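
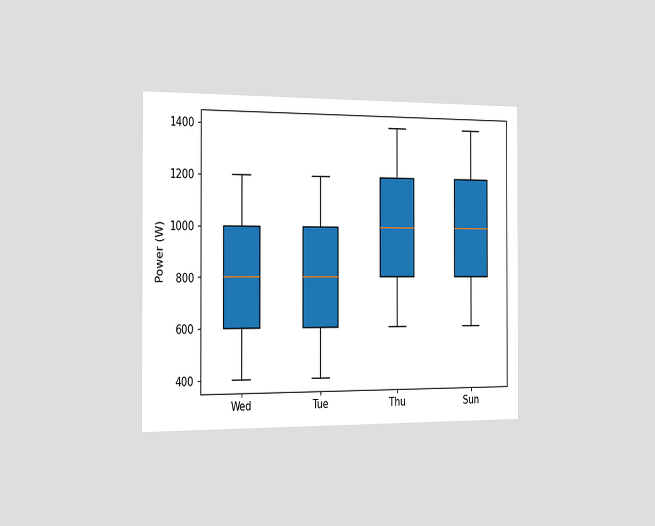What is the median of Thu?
1000W

The chart is viewed slightly from the left. The median line in the Thu box sits at 1000W.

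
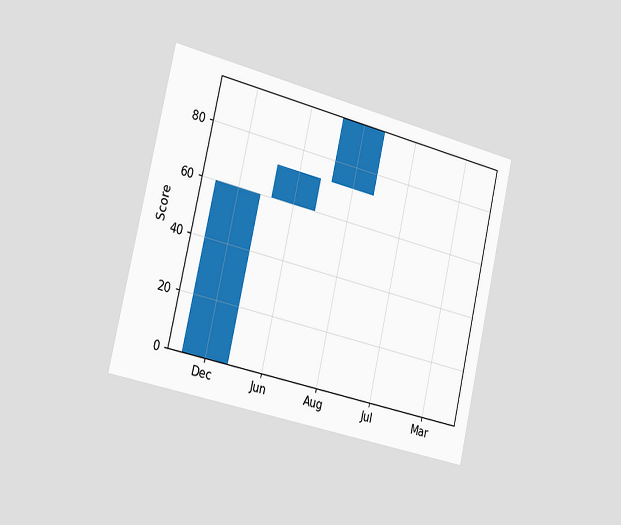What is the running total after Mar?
96

The chart is tilted about 13° clockwise and viewed slightly from the left. After Mar the running total reaches 96.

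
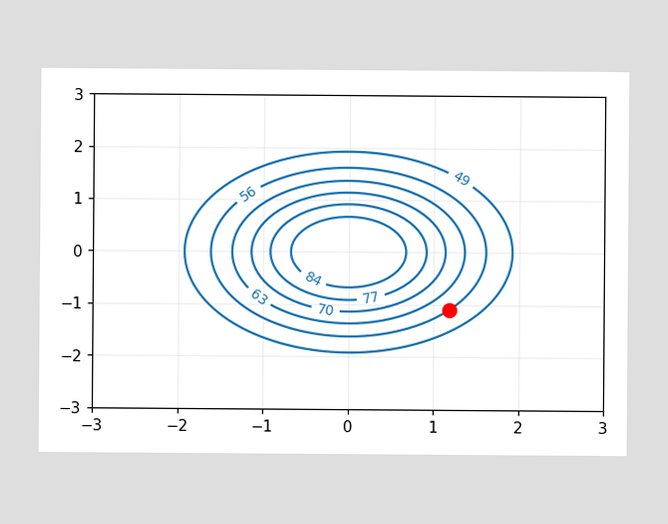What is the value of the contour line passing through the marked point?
The marked point sits on the contour labelled 56.

56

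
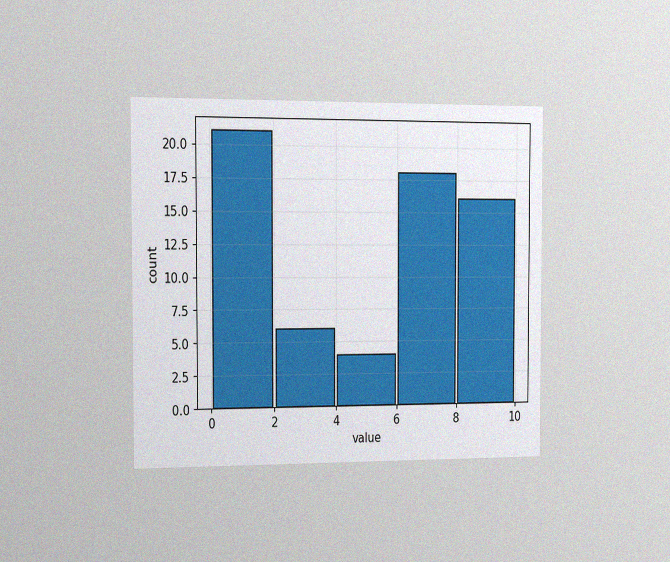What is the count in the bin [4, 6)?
4

The chart is viewed slightly from the left, with some photo noise. The [4, 6) bin has height 4.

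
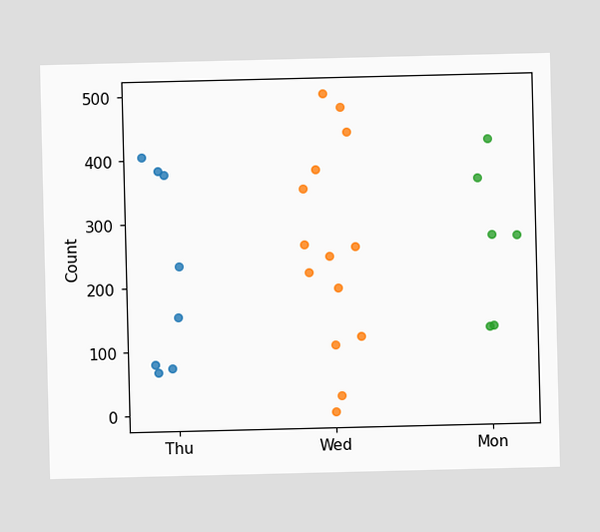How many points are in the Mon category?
Counting the markers in the Mon column gives 6.

6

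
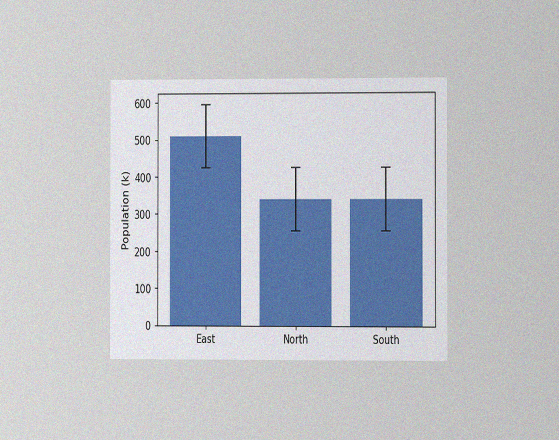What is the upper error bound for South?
425k

The chart is viewed slightly from the right, with some photo noise. The South bar's upper whisker reaches 425k.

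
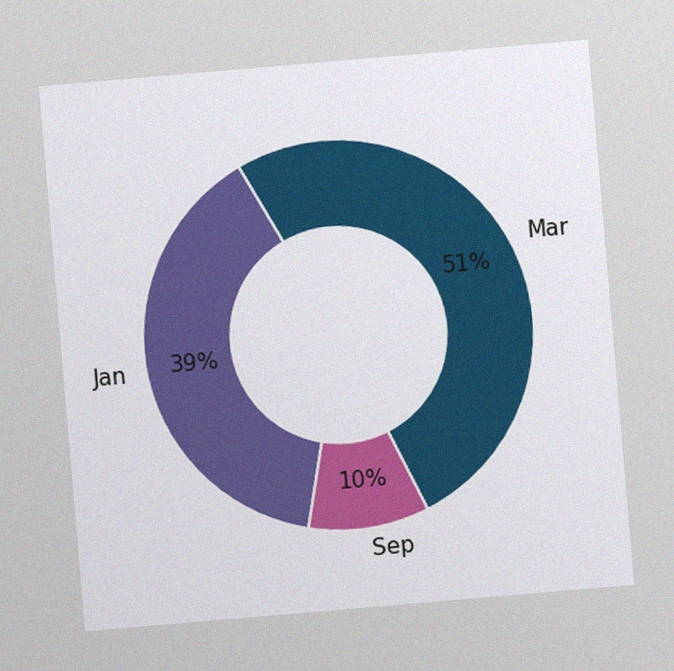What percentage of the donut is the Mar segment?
51%

The chart is tilted about 5° counter-clockwise, with some photo noise. The Mar segment takes up 51% of the ring.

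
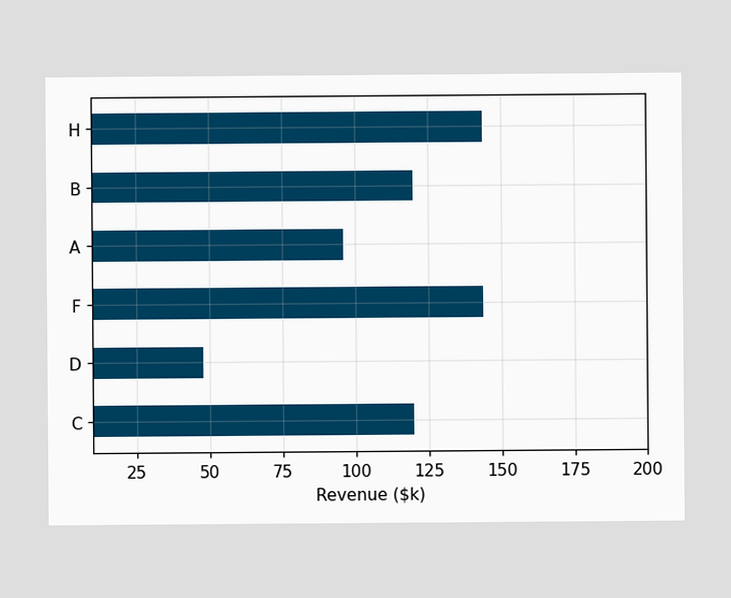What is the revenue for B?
Reading along the chart's x-axis, the B bar reaches $120k.

$120k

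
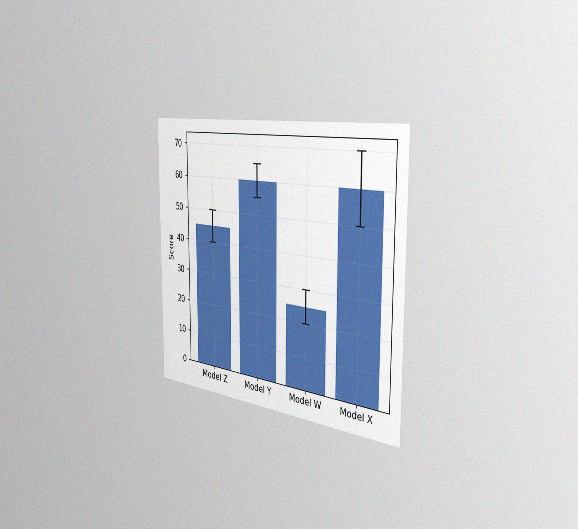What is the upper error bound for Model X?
The chart is viewed slightly from the right, with some photo noise. The Model X bar's upper whisker reaches 70.

70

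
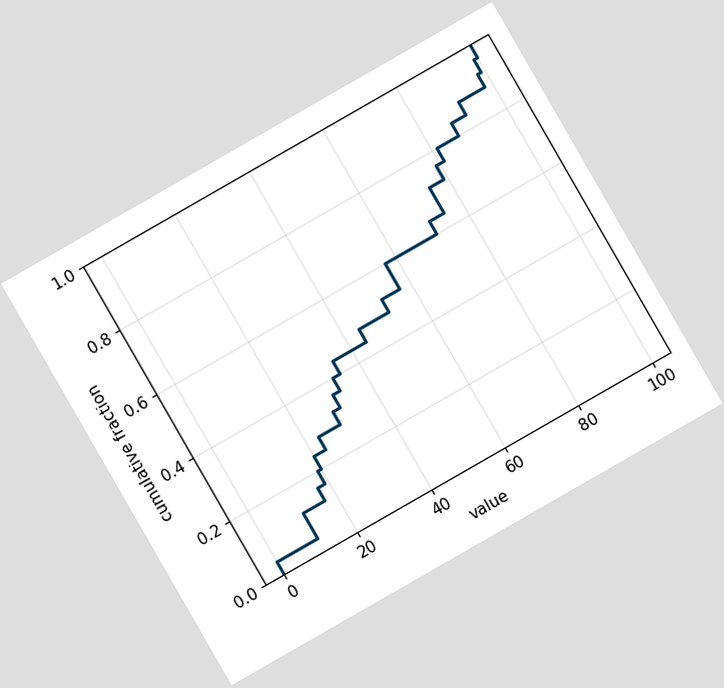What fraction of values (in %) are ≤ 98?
The chart is tilted about 30° counter-clockwise. At x=98 the ECDF step is at 92%.

92%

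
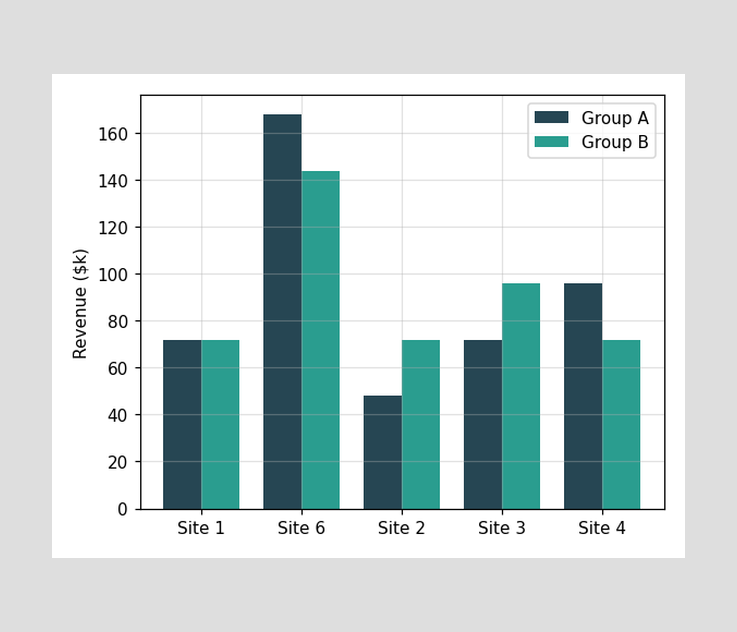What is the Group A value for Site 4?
The Group A bar at Site 4 reaches $96k on the y-axis.

$96k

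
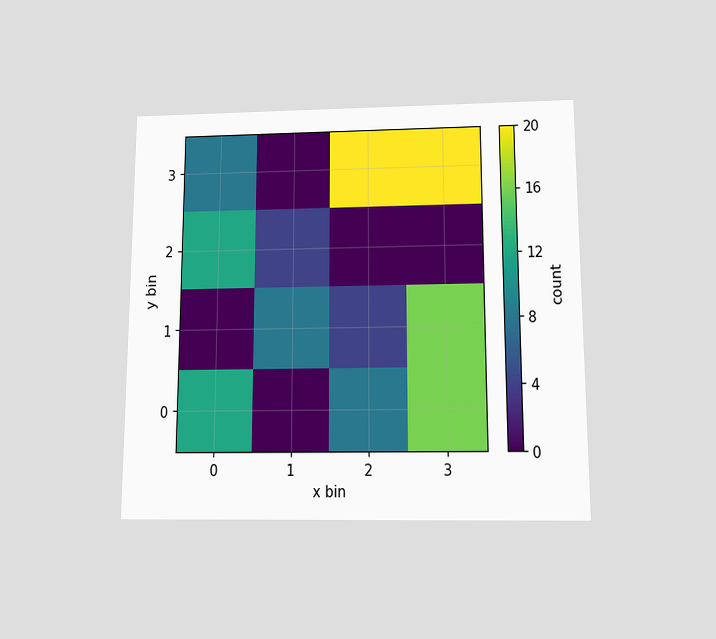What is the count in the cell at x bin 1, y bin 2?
The chart is viewed slightly from below. Matching the cell (1, 2) against the colorbar gives 4.

4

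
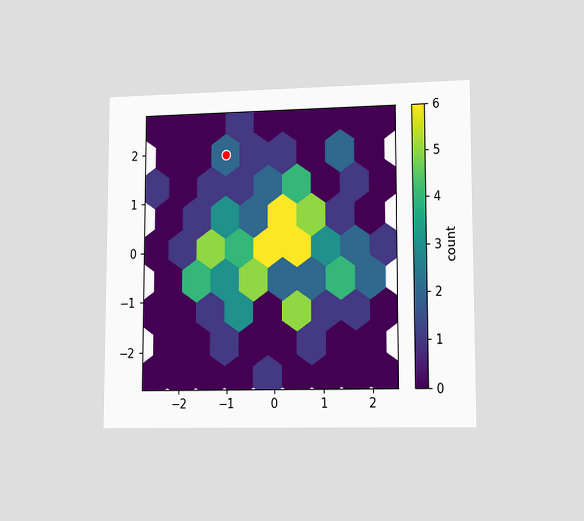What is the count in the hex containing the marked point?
The chart is viewed slightly from the right. The marked hex reads 2 on the colorbar.

2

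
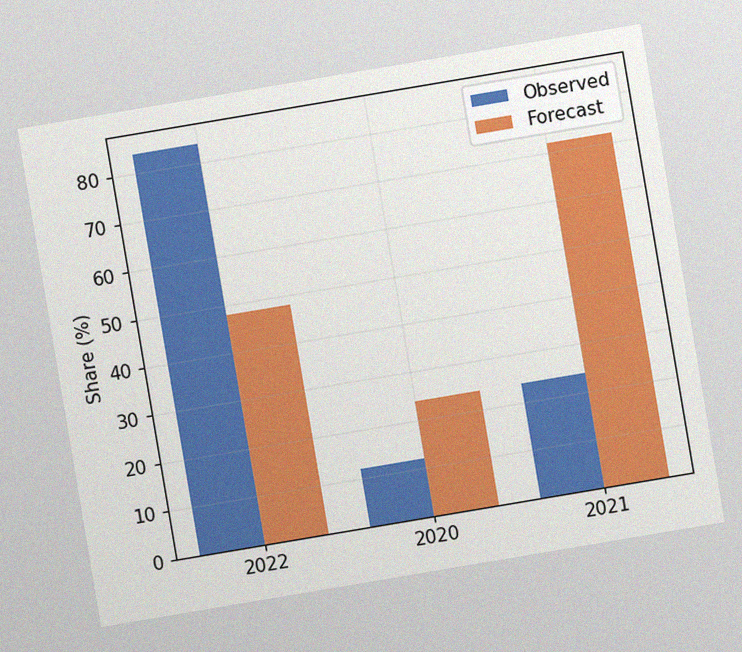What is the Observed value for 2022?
84%

The chart is tilted about 10° counter-clockwise, with some photo noise. The Observed bar at 2022 reaches 84% on the y-axis.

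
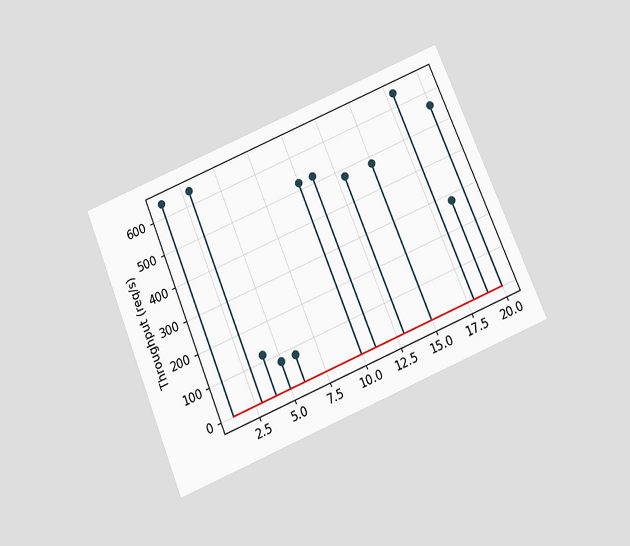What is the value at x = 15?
480req/s

The chart is tilted about 23° counter-clockwise and viewed slightly from below. The stem at x=15 reaches 480req/s.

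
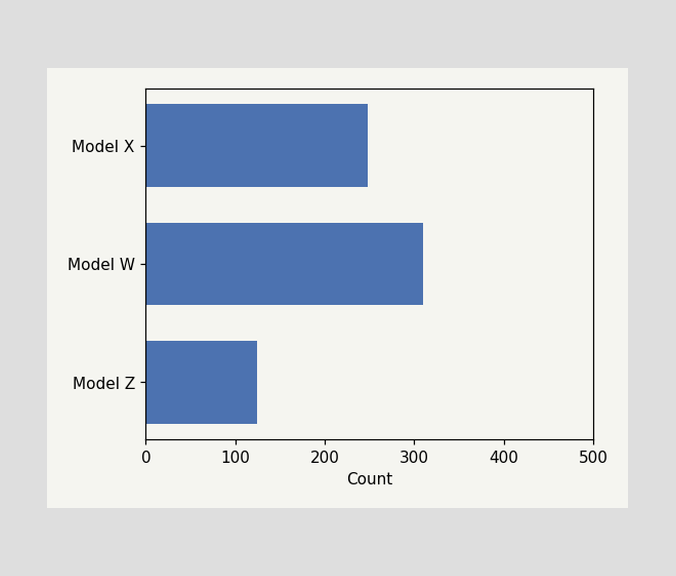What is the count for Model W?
Reading along the chart's x-axis, the Model W bar reaches 310.

310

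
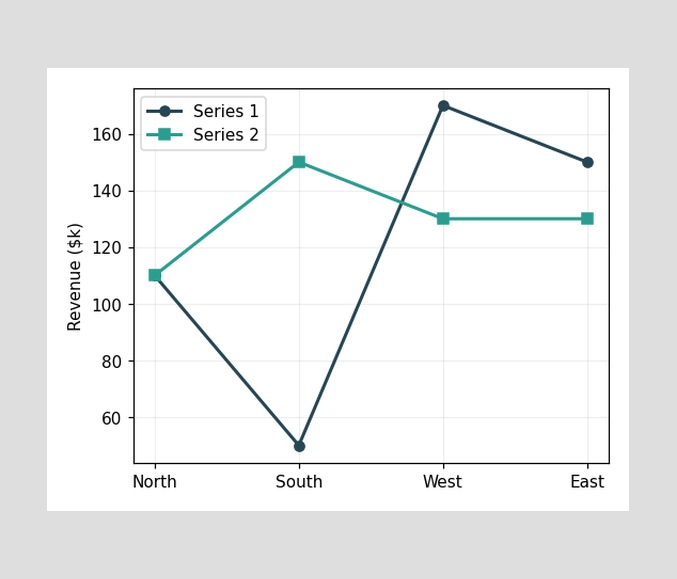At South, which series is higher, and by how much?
At South, Series 2 sits above the other line by $100k.

Series 2, by $100k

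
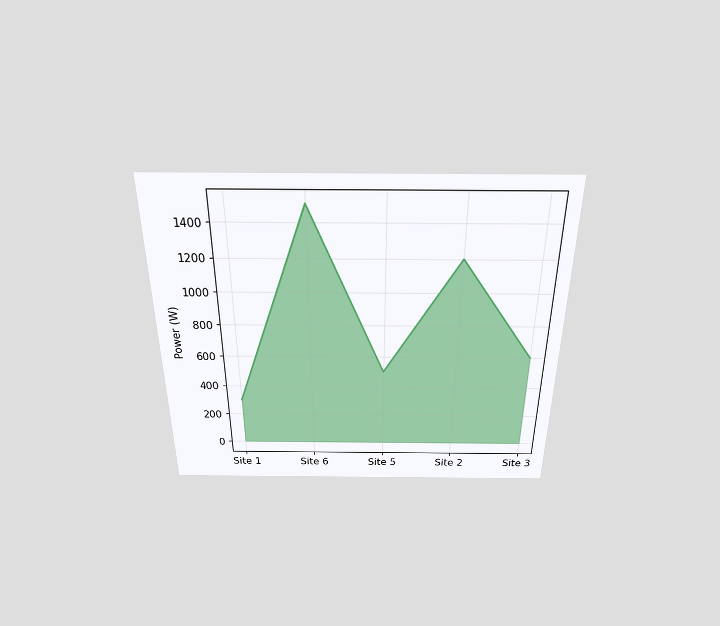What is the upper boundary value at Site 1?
The chart is viewed slightly from above. At Site 1 the upper boundary is at 300W.

300W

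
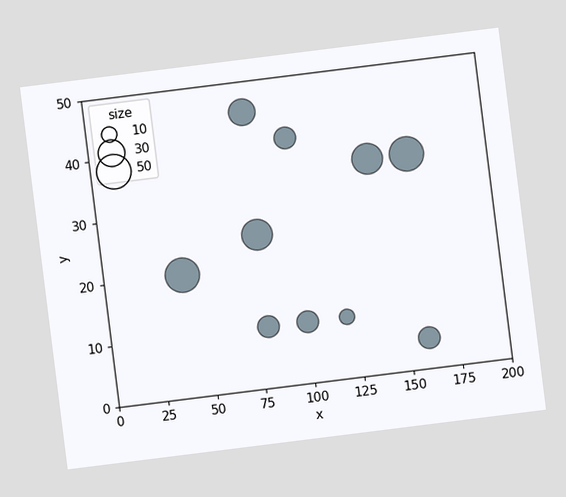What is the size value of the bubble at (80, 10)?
20

The chart is tilted about 7° counter-clockwise. Matching the bubble at (80, 10) against the size legend gives 20.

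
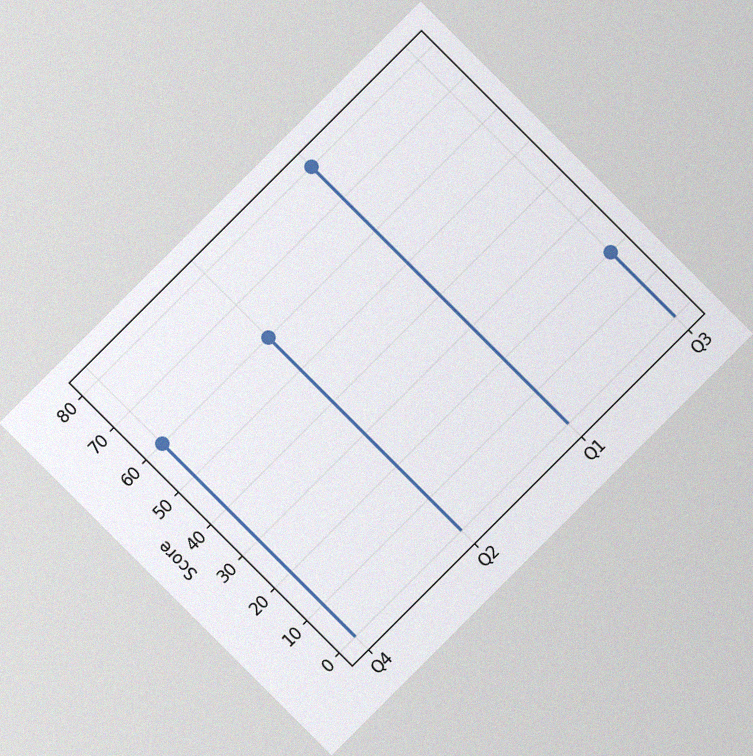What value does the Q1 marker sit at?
80

The chart is tilted about 45° counter-clockwise, with some photo noise. The Q1 marker sits at 80.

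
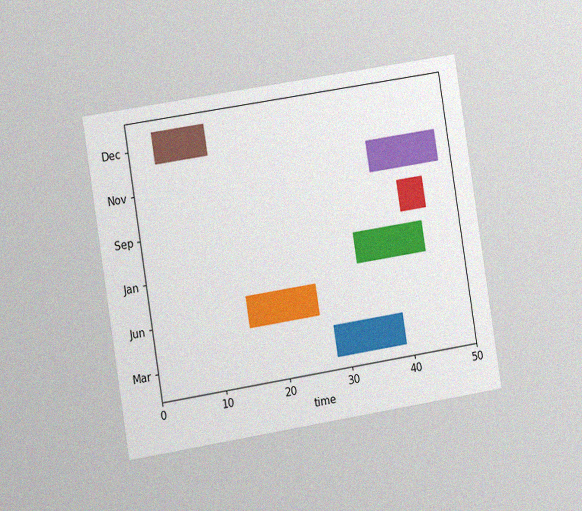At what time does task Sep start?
The chart is tilted about 9° counter-clockwise and viewed at a slight angle, with some photo noise. The Sep bar begins at t=41.

41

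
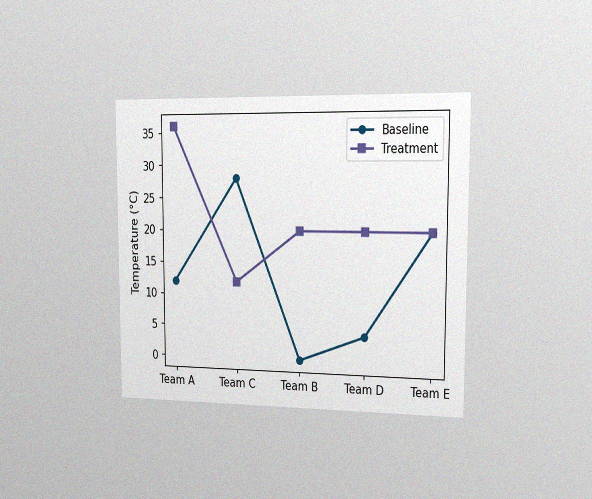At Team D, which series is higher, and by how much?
The chart is viewed slightly from the right, with some photo noise. At Team D, Treatment sits above the other line by 16°C.

Treatment, by 16°C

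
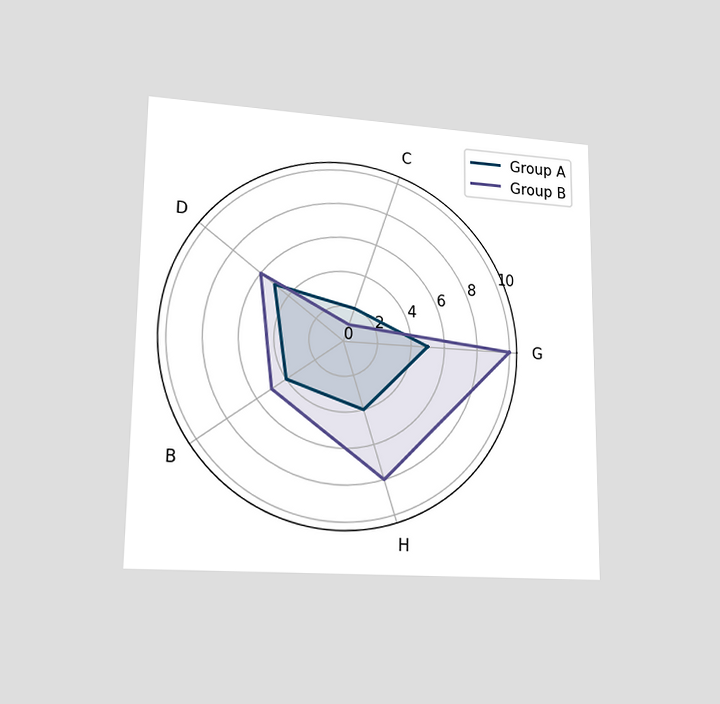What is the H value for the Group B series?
8

The chart is viewed at a slight angle. On the H axis, Group B reaches 8.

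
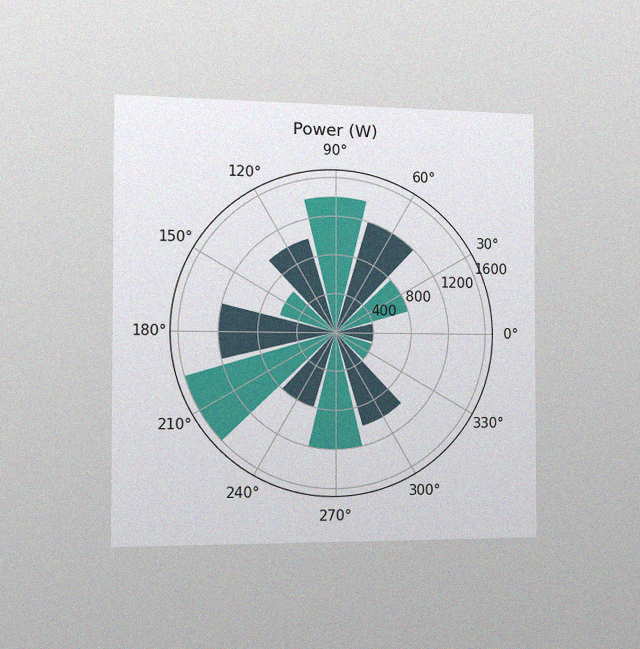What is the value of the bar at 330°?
400W

The chart is viewed slightly from the left, with some photo noise. The bar at 330° reaches 400W on the radial axis.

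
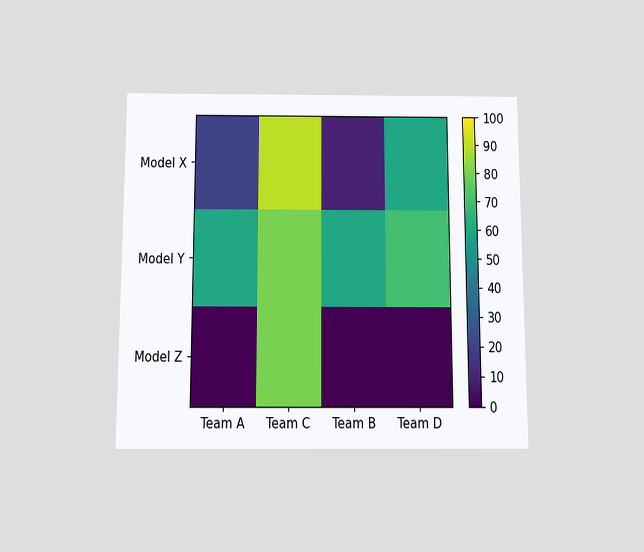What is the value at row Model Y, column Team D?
The chart is viewed slightly from below. Matching cell (Model Y, Team D) against the colorbar gives 70.

70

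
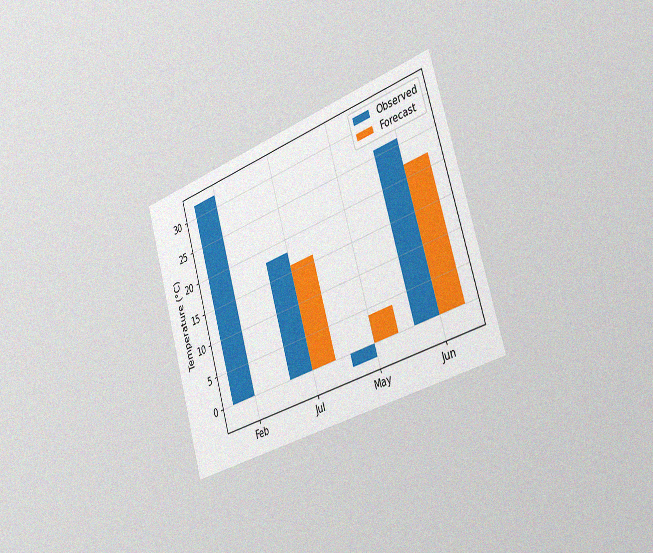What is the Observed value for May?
The chart is tilted about 17° counter-clockwise and viewed slightly from the right, with some photo noise. The Observed bar at May reaches -2°C on the y-axis.

-2°C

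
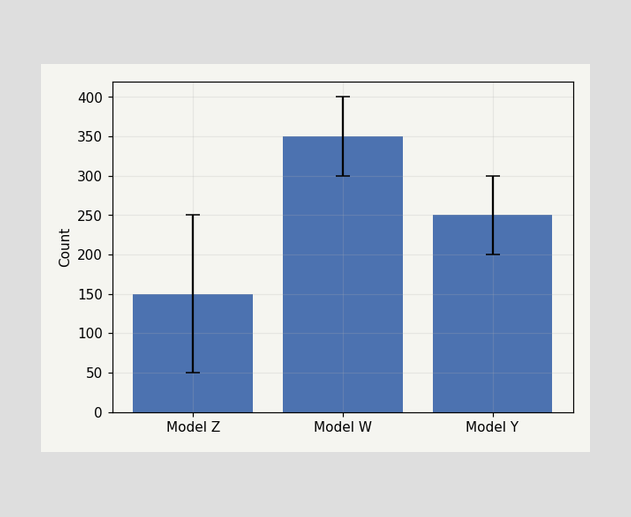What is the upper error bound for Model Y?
300

The Model Y bar's upper whisker reaches 300.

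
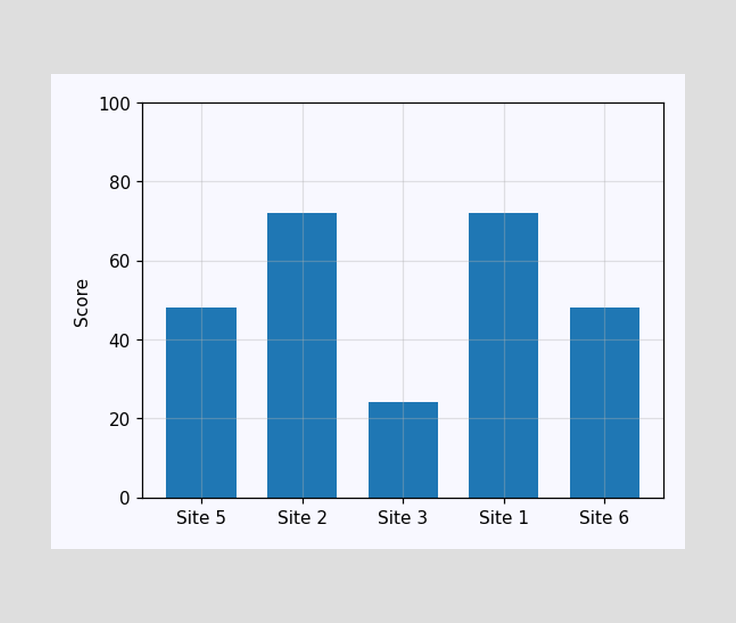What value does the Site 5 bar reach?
Reading along the chart's y-axis, the Site 5 bar reaches 48.

48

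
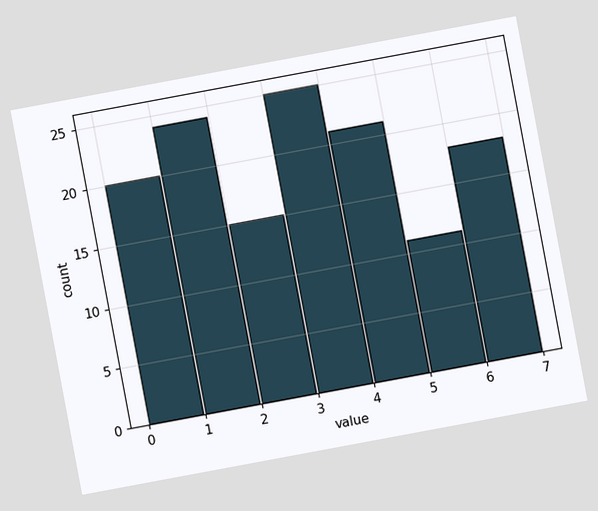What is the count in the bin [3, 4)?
25

The chart is tilted about 11° counter-clockwise. The [3, 4) bin has height 25.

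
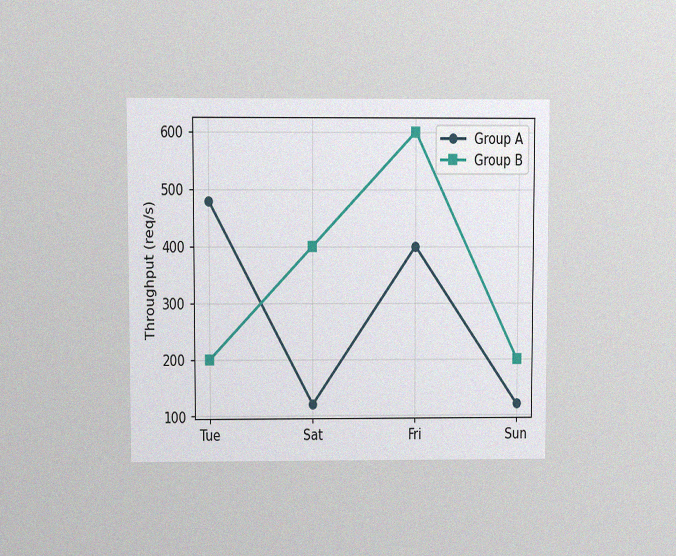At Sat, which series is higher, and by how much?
Group B, by 280req/s

The chart is viewed at a slight angle, with some photo noise. At Sat, Group B sits above the other line by 280req/s.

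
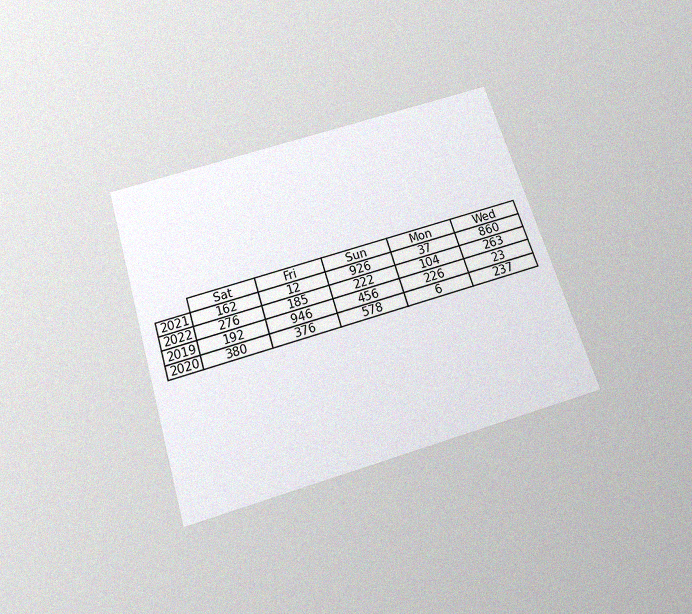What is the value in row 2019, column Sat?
The chart is tilted about 17° counter-clockwise and viewed slightly from below, with some photo noise. The (2019, Sat) cell reads 192.

192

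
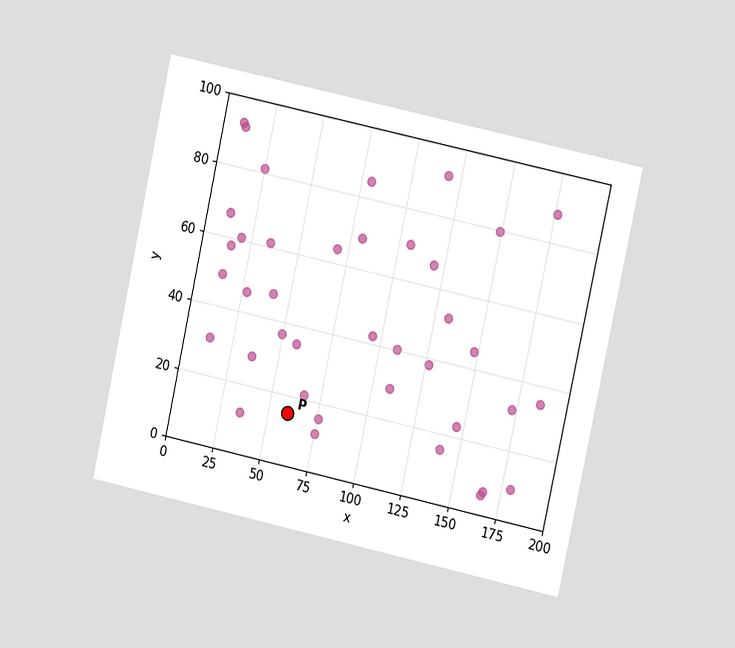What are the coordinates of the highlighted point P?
(60, 15)

The chart is tilted about 12° clockwise and viewed at a slight angle. Following the gridlines from P to each axis, P sits at (60, 15).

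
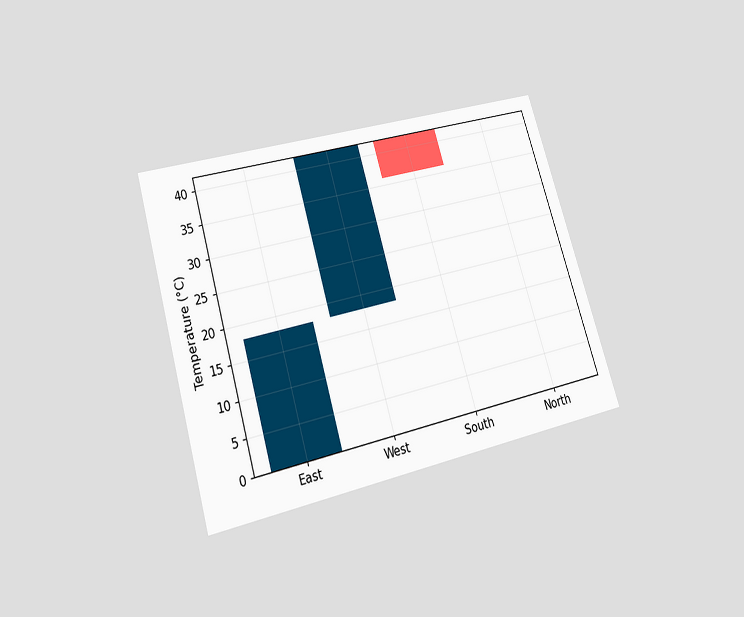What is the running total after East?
18°C

The chart is tilted about 17° counter-clockwise and viewed slightly from below. After East the running total reaches 18°C.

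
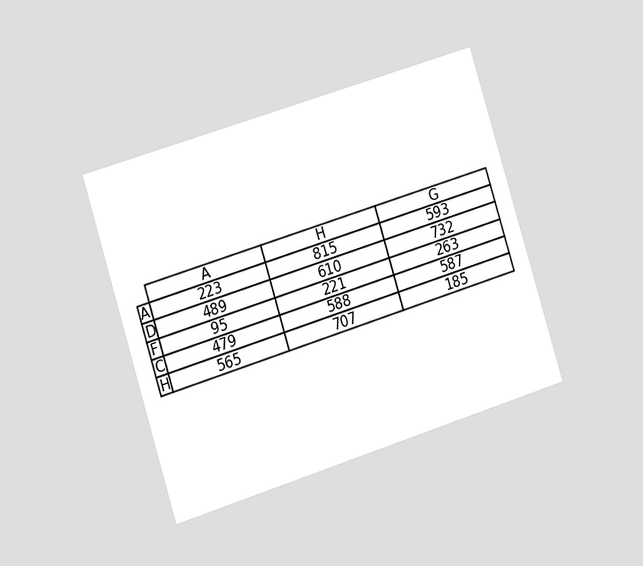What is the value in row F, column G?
263

The chart is tilted about 17° counter-clockwise and viewed slightly from the left. The (F, G) cell reads 263.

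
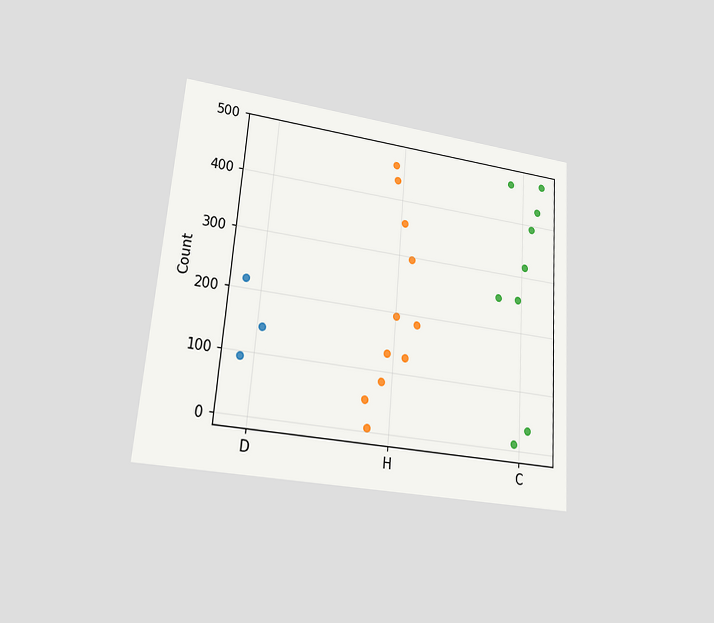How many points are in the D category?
The chart is tilted about 4° clockwise and viewed at a slight angle. Counting the markers in the D column gives 3.

3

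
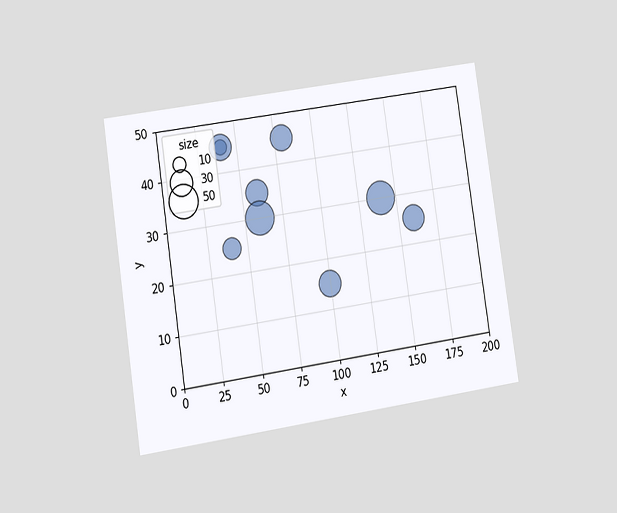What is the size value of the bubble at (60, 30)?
50

The chart is tilted about 8° counter-clockwise and viewed at a slight angle. Matching the bubble at (60, 30) against the size legend gives 50.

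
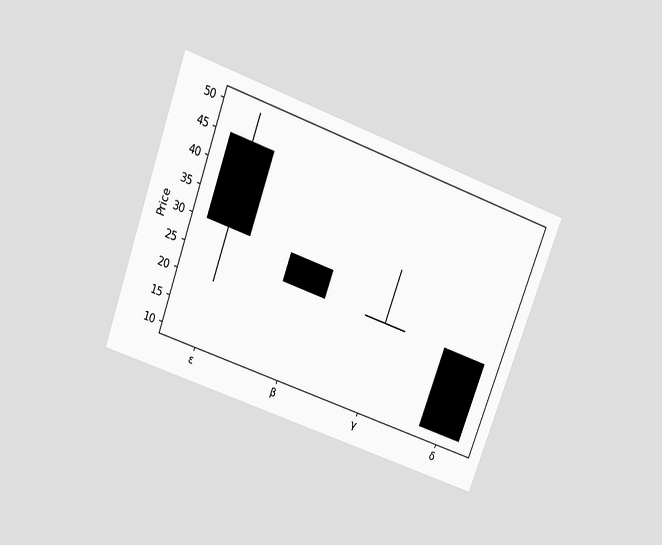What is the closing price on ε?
30

The chart is tilted about 20° clockwise and viewed slightly from above. The ε candle closes at 30.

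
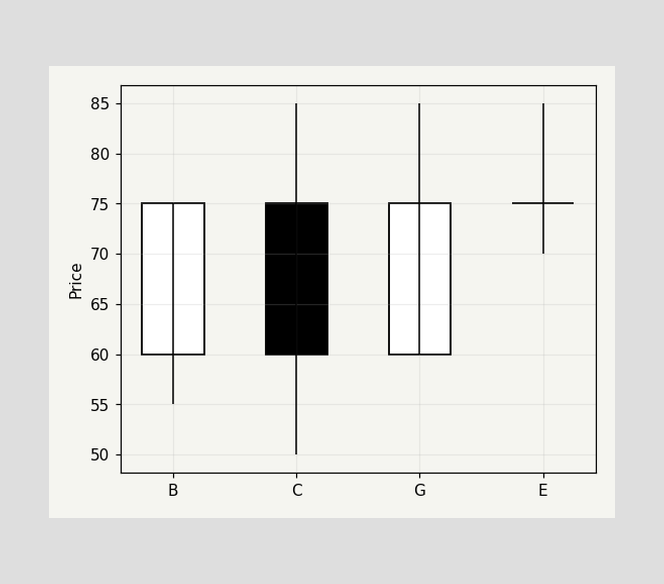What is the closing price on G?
75

The G candle closes at 75.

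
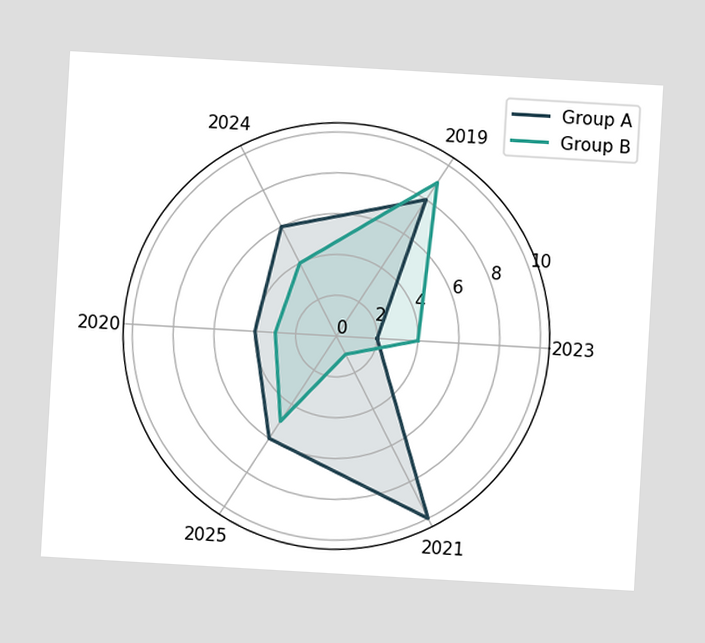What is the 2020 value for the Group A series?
The chart is tilted about 3° clockwise. On the 2020 axis, Group A reaches 4.

4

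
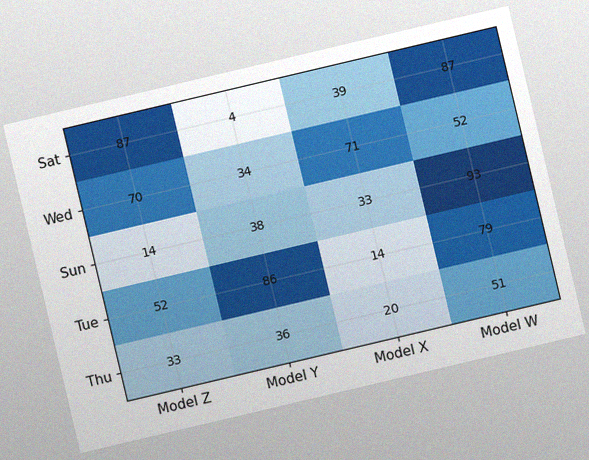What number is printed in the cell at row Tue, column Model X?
The chart is tilted about 13° counter-clockwise, with some photo noise. The (Tue, Model X) cell reads 14.

14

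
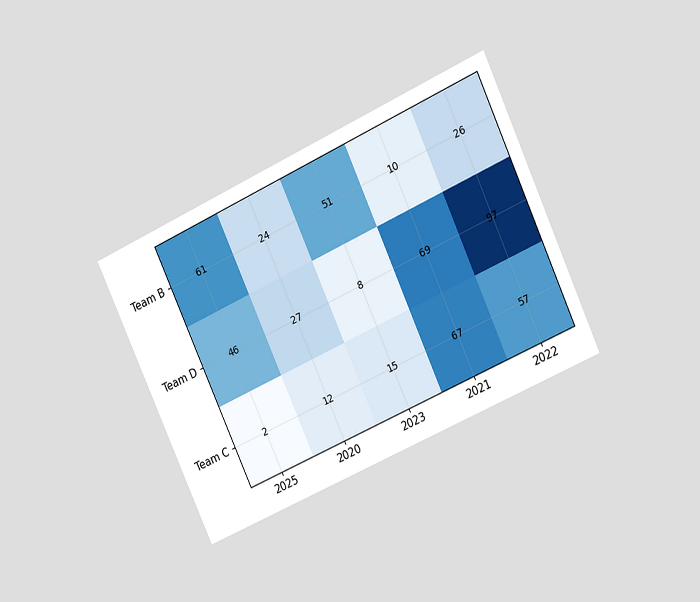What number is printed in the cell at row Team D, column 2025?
46

The chart is tilted about 25° counter-clockwise and viewed at a slight angle. The (Team D, 2025) cell reads 46.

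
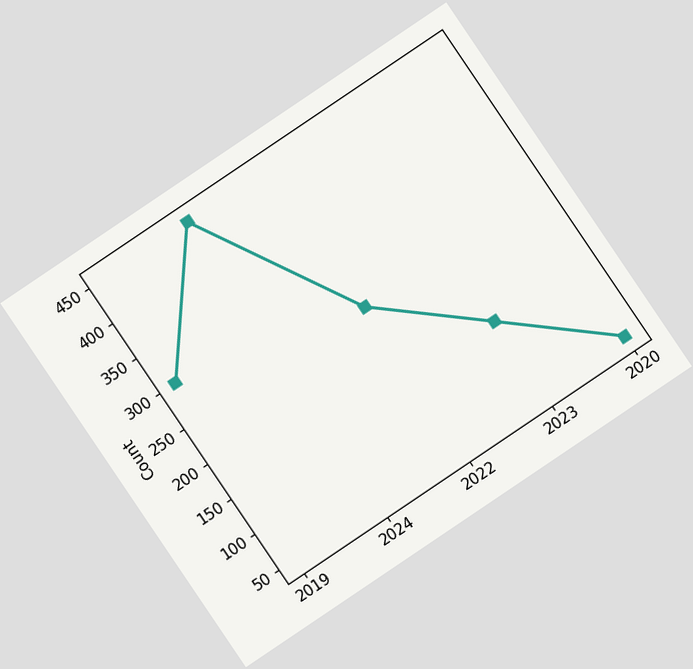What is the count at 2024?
The chart is tilted about 34° counter-clockwise. At 2024, the line is at 450.

450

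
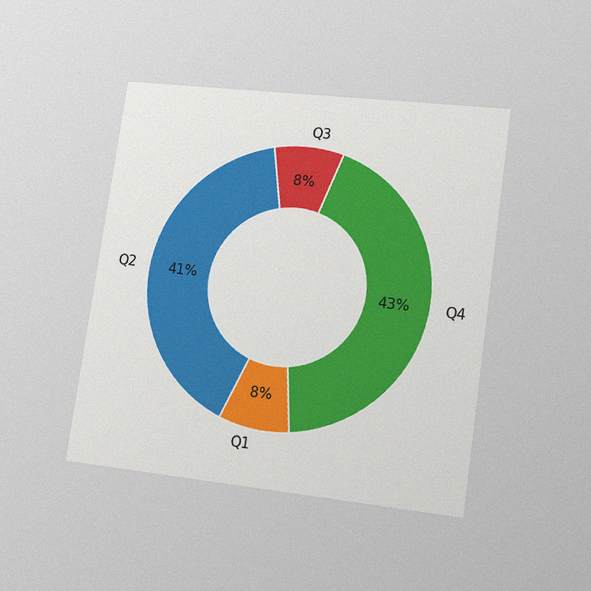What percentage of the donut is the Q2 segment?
41%

The chart is tilted about 8° clockwise and viewed at a slight angle, with some photo noise. The Q2 segment takes up 41% of the ring.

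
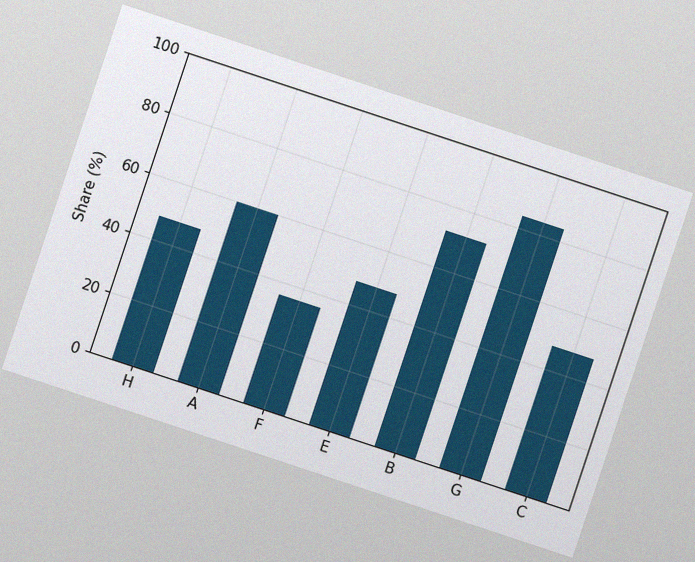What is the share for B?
The chart is tilted about 18° clockwise, with some photo noise. Reading along the chart's y-axis, the B bar reaches 72%.

72%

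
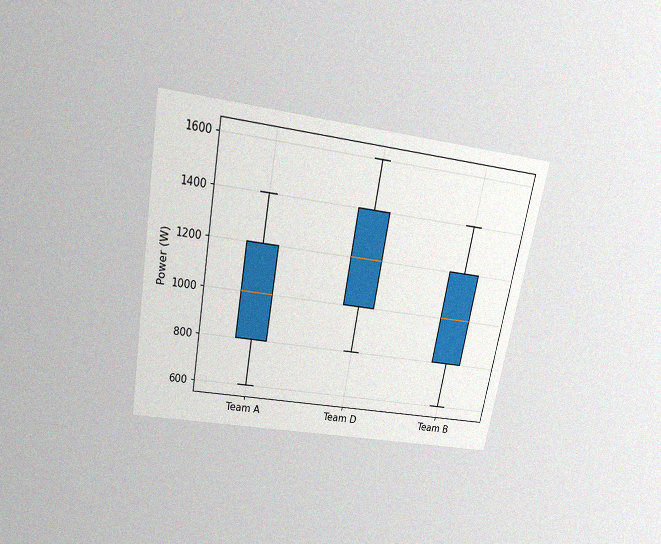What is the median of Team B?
The chart is tilted about 10° clockwise and viewed slightly from above, with some photo noise. The median line in the Team B box sits at 1000W.

1000W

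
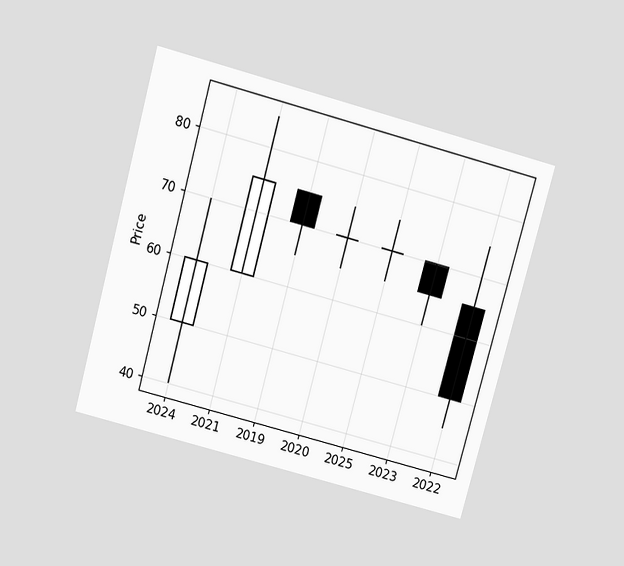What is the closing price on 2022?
50

The chart is tilted about 15° clockwise and viewed slightly from above. The 2022 candle closes at 50.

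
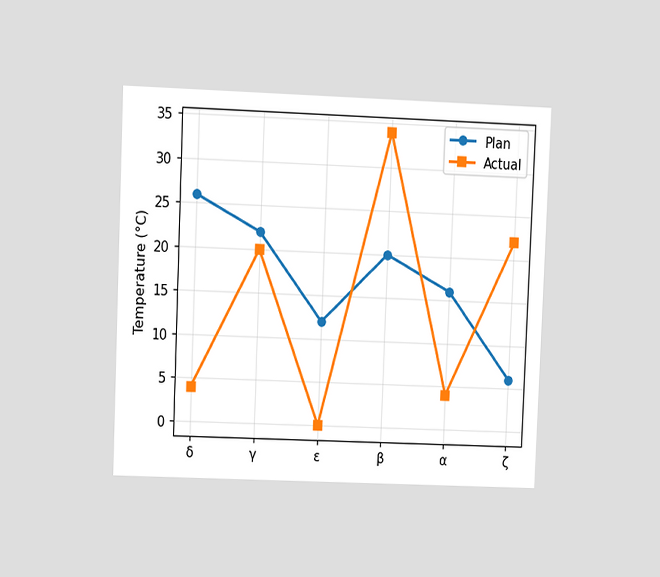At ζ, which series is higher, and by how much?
The chart is tilted about 2° clockwise and viewed at a slight angle. At ζ, Actual sits above the other line by 16°C.

Actual, by 16°C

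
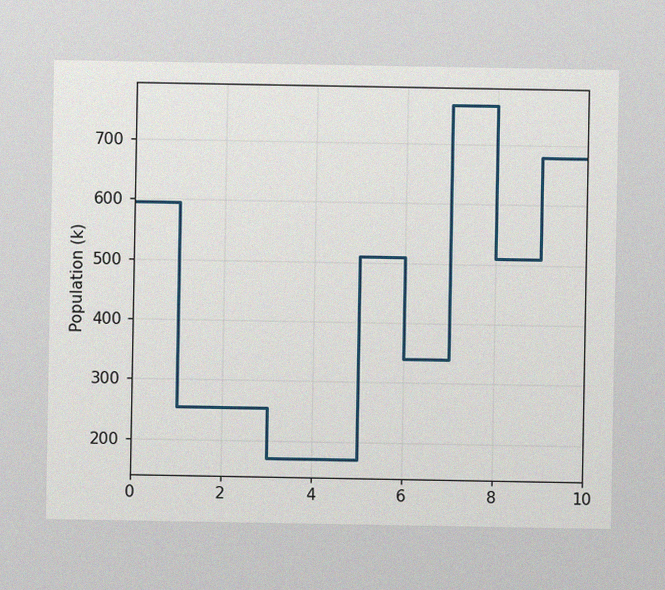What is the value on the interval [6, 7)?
The image has some photo noise and uneven lighting. On [6, 7) the step sits at 340k.

340k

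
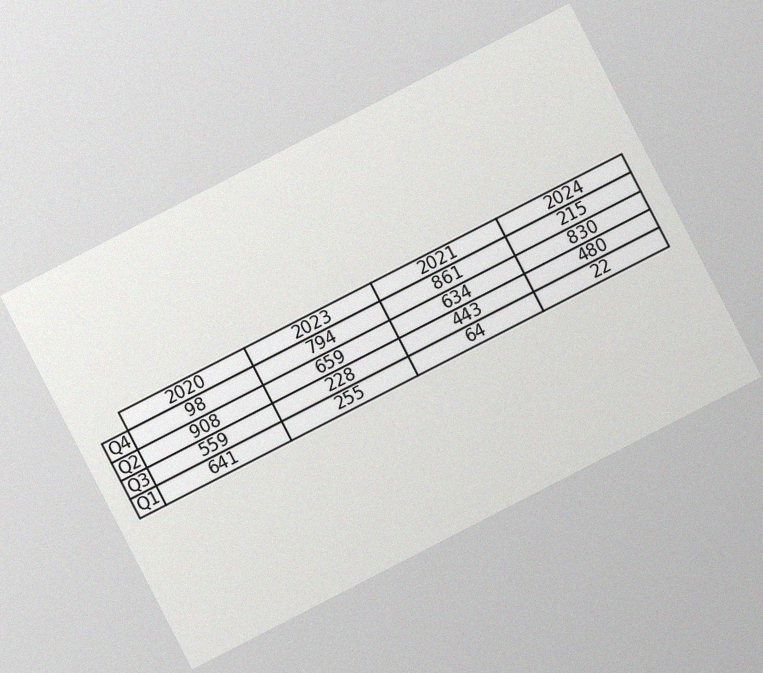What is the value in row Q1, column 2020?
The chart is tilted about 27° counter-clockwise, with some photo noise. The (Q1, 2020) cell reads 641.

641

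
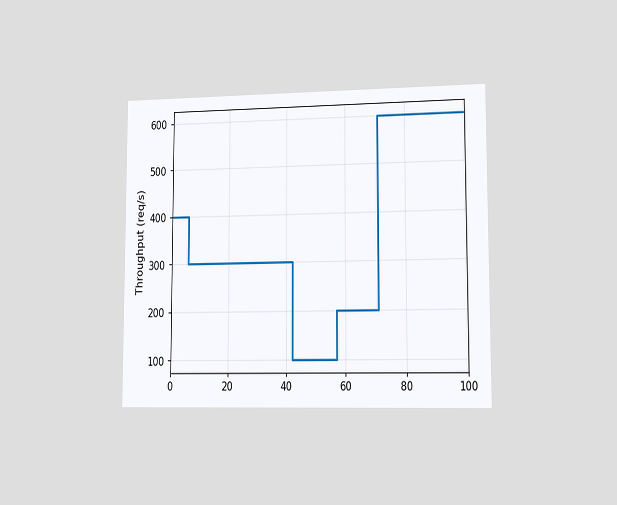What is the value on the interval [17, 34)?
300req/s

The chart is viewed slightly from the right. On [17, 34) the step sits at 300req/s.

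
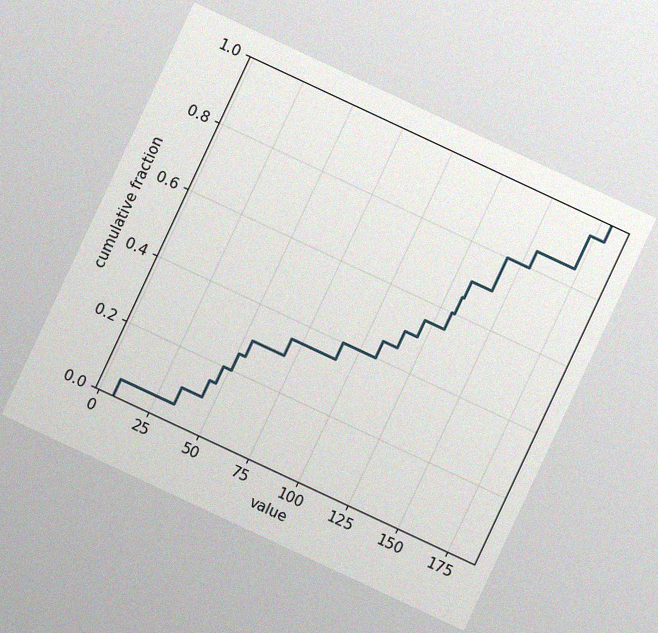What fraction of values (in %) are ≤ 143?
80%

The chart is tilted about 25° clockwise, with some photo noise. At x=143 the ECDF step is at 80%.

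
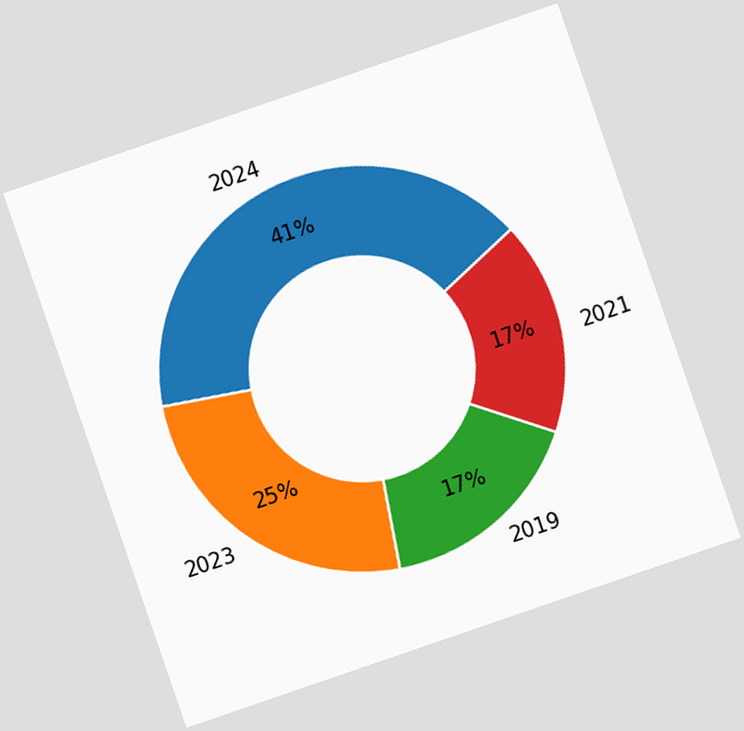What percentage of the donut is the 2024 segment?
The chart is tilted about 19° counter-clockwise. The 2024 segment takes up 41% of the ring.

41%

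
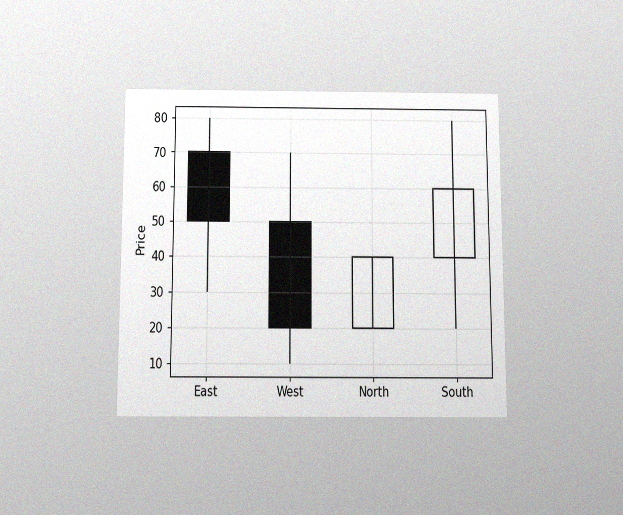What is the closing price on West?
20

The chart is viewed slightly from below, with some photo noise. The West candle closes at 20.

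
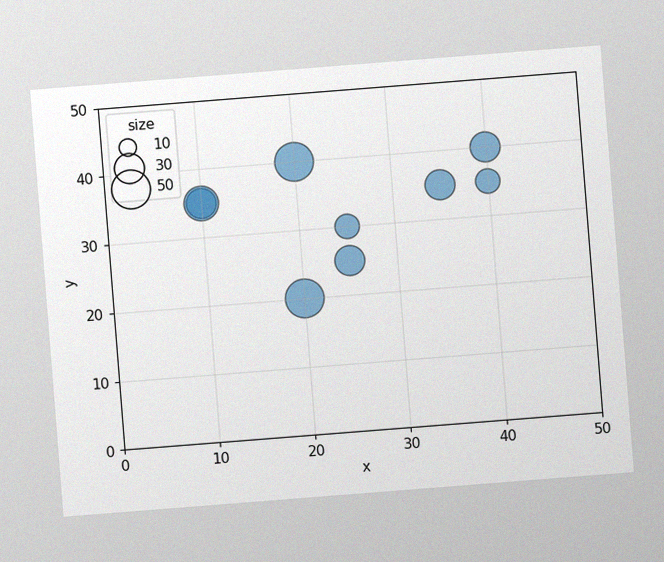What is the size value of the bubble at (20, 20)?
50

The chart is tilted about 4° counter-clockwise, with some photo noise. Matching the bubble at (20, 20) against the size legend gives 50.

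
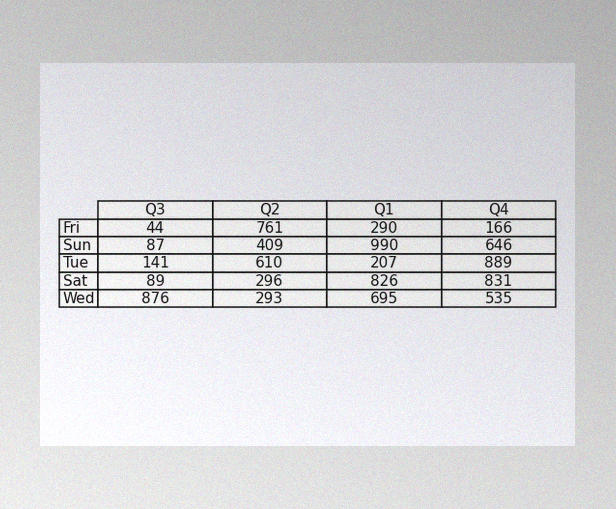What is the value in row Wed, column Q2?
The image has some photo noise and uneven lighting. The (Wed, Q2) cell reads 293.

293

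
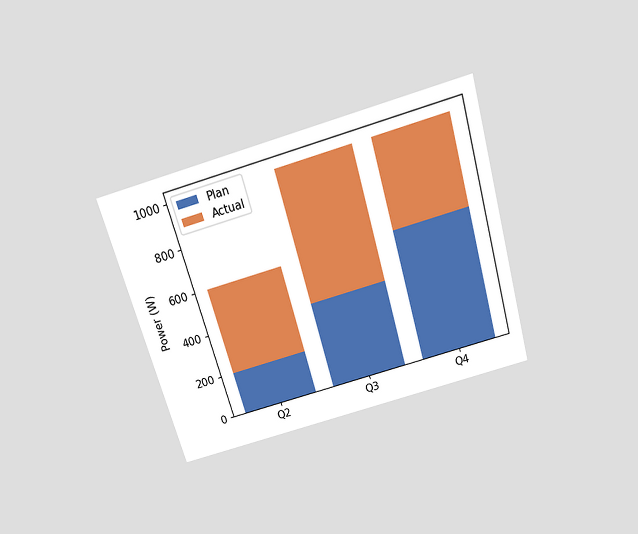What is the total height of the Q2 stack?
600W

The chart is tilted about 16° counter-clockwise and viewed slightly from above. The Q2 stack's top reaches 600W on the y-axis.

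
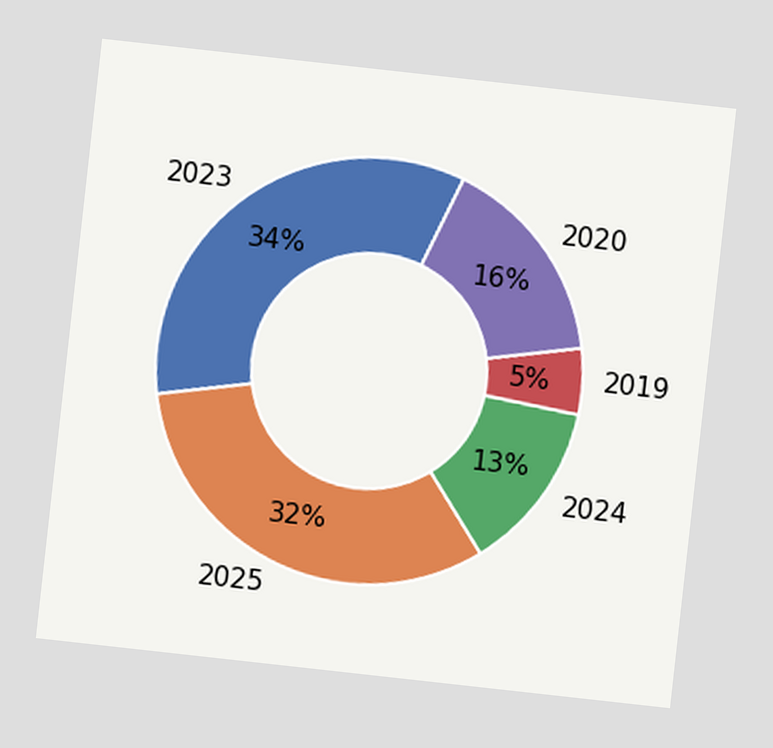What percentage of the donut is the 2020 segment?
16%

The chart is tilted about 6° clockwise. The 2020 segment takes up 16% of the ring.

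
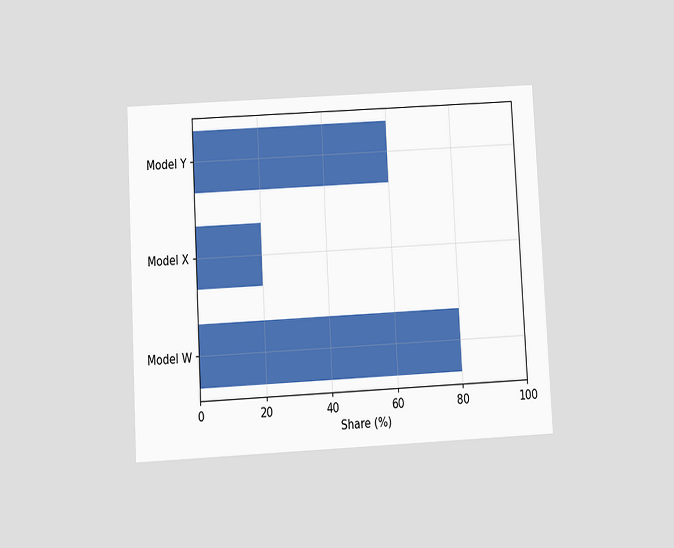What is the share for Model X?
The chart is tilted about 3° counter-clockwise and viewed at a slight angle. Reading along the chart's x-axis, the Model X bar reaches 20%.

20%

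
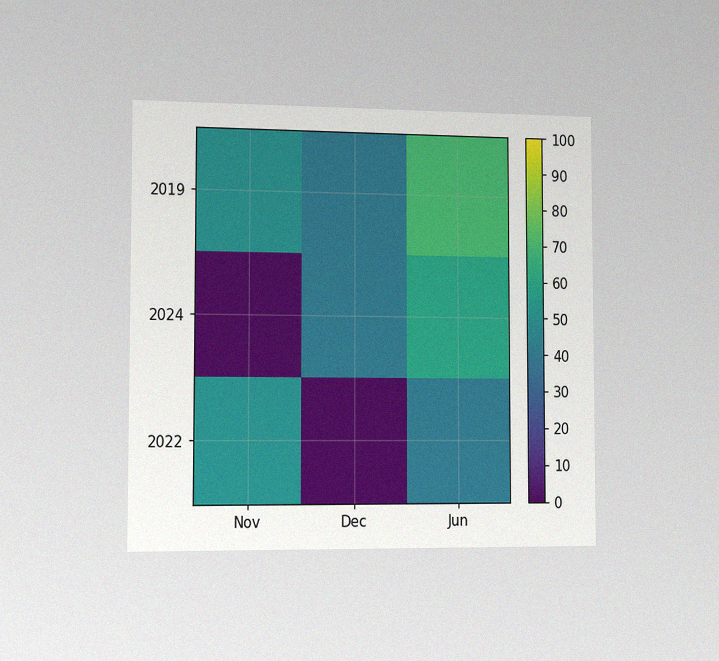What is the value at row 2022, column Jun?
40

The chart is viewed slightly from the left, with some photo noise. Matching cell (2022, Jun) against the colorbar gives 40.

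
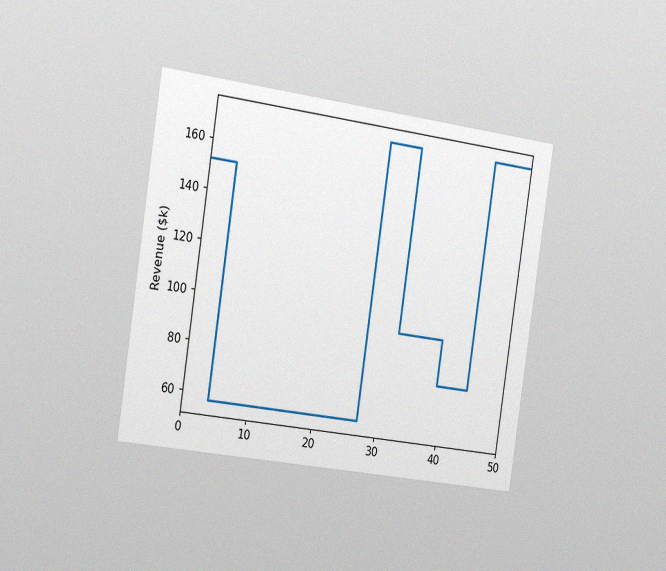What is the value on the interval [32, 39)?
$95k

The chart is tilted about 8° clockwise and viewed slightly from the left, with some photo noise. On [32, 39) the step sits at $95k.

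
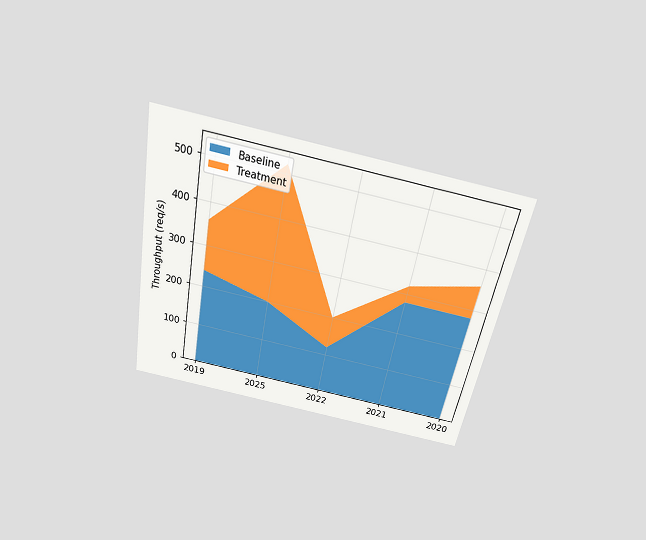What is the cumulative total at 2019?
360req/s

The chart is tilted about 11° clockwise and viewed slightly from above. The stacked total at 2019 reaches 360req/s.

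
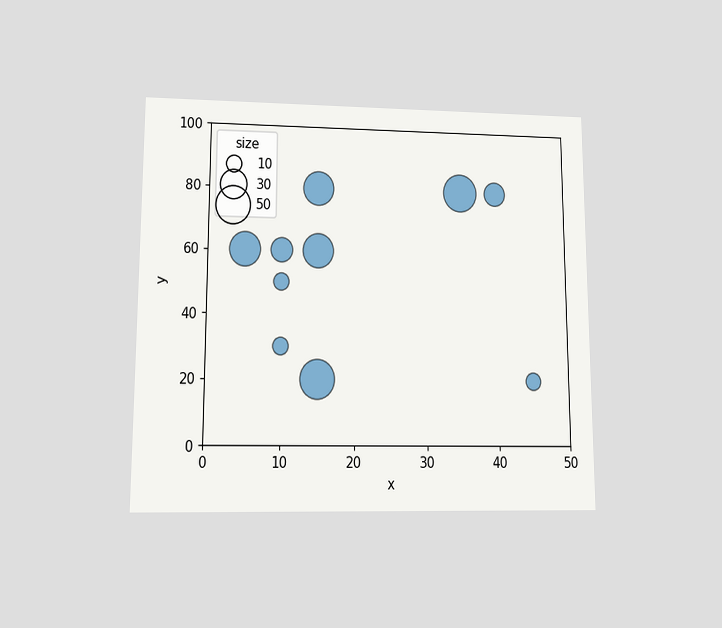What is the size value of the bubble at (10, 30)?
The chart is viewed at a slight angle. Matching the bubble at (10, 30) against the size legend gives 10.

10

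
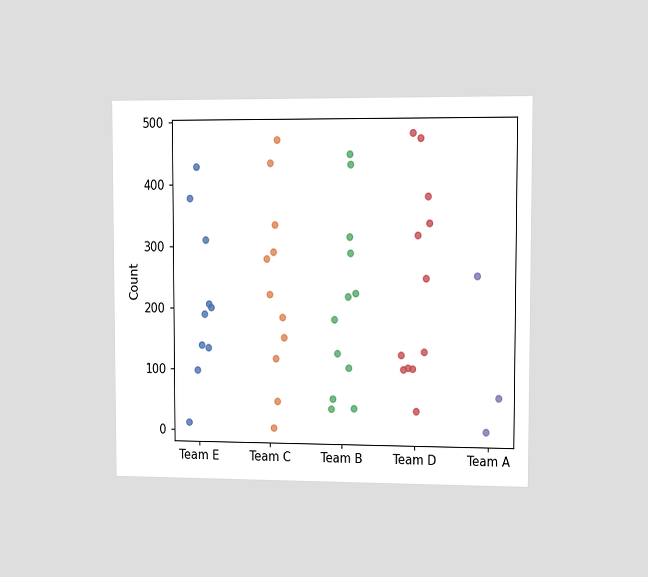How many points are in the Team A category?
The chart is viewed slightly from the right. Counting the markers in the Team A column gives 3.

3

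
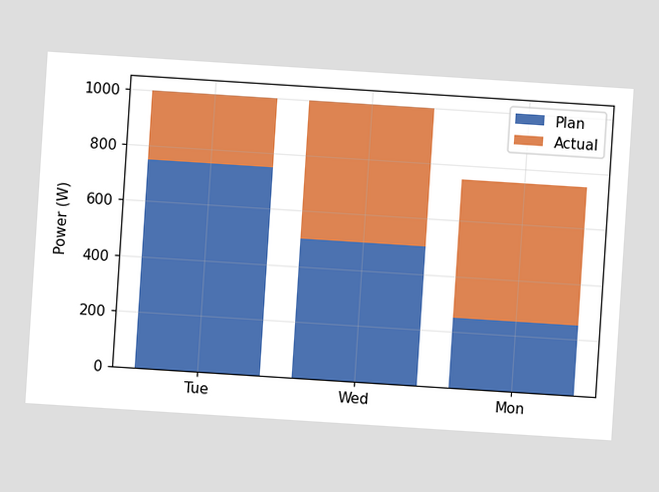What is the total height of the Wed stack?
1000W

The chart is tilted about 4° clockwise. The Wed stack's top reaches 1000W on the y-axis.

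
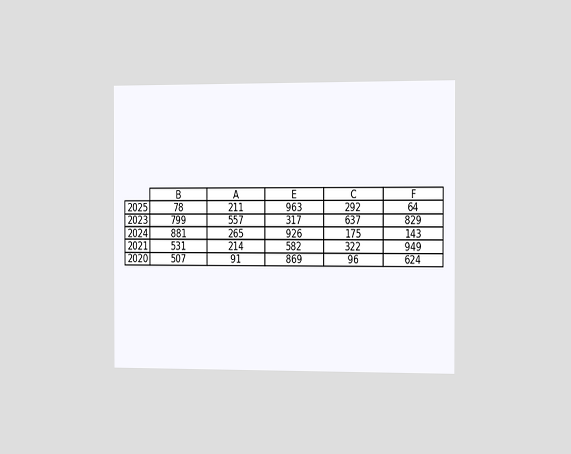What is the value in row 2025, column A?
The chart is viewed slightly from the right. The (2025, A) cell reads 211.

211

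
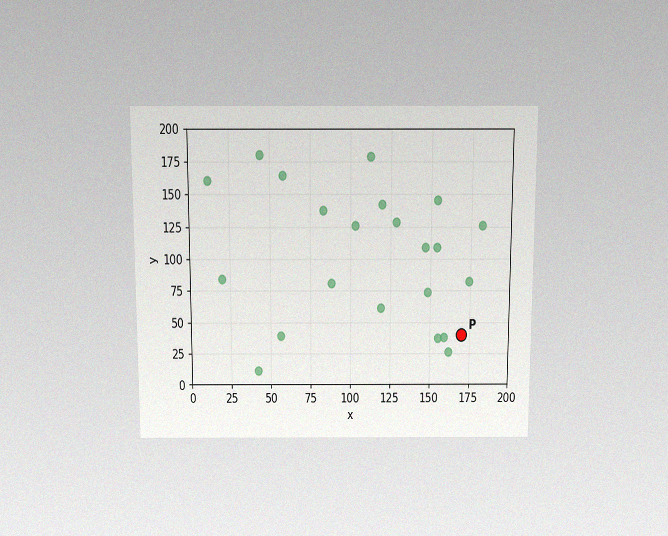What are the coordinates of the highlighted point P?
The chart is viewed slightly from above, with some photo noise. Following the gridlines from P to each axis, P sits at (170, 40).

(170, 40)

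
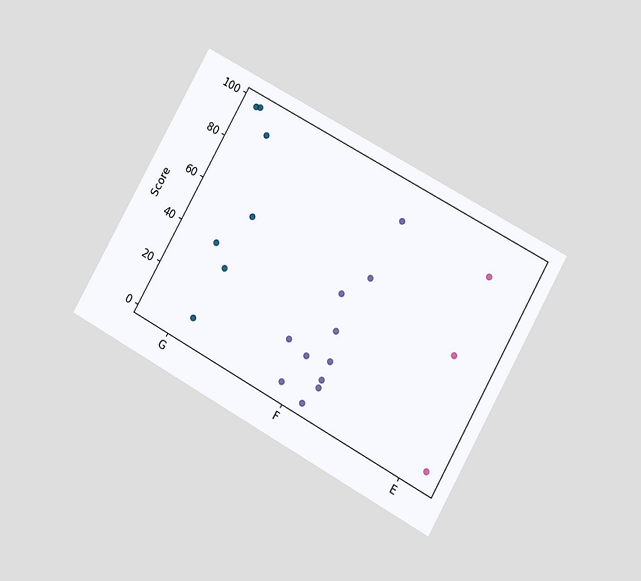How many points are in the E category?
3

The chart is tilted about 29° clockwise and viewed at a slight angle. Counting the markers in the E column gives 3.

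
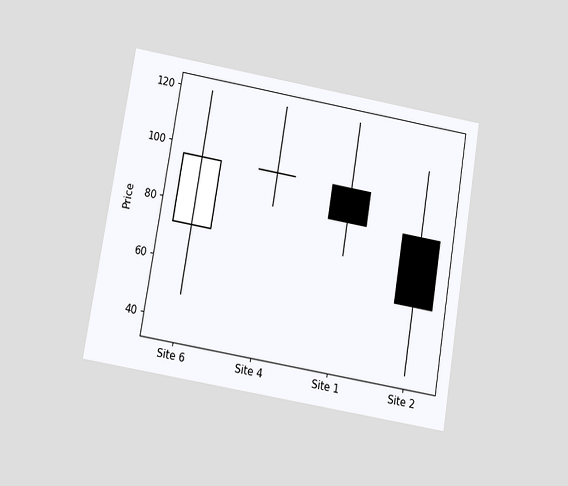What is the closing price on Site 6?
The chart is tilted about 9° clockwise and viewed slightly from below. The Site 6 candle closes at 96.

96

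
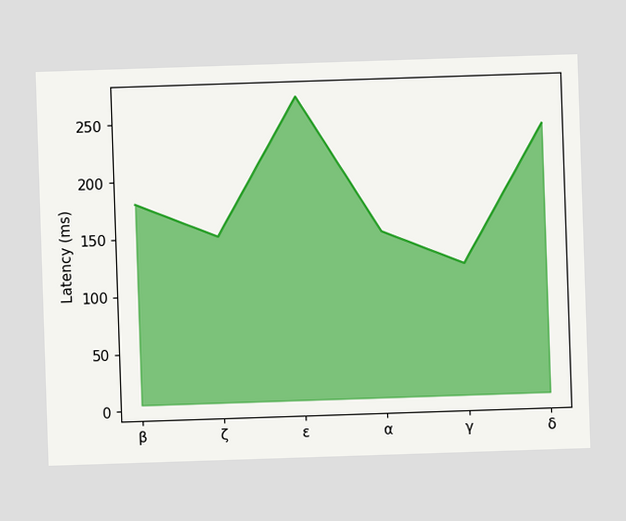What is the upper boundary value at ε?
At ε the upper boundary is at 270ms.

270ms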